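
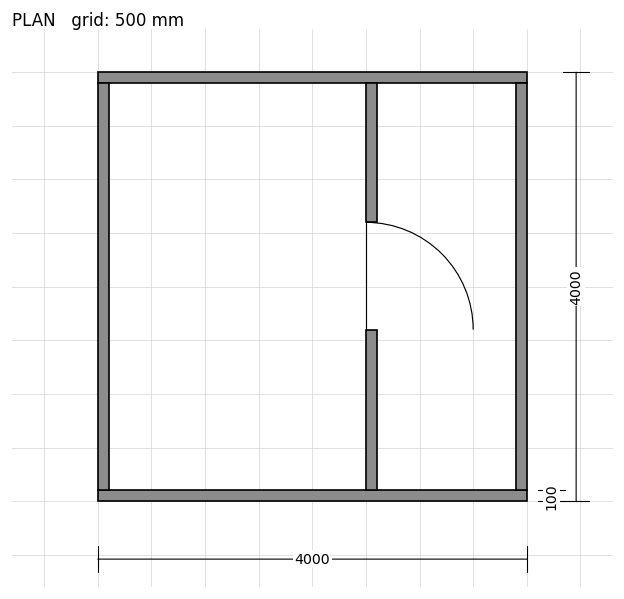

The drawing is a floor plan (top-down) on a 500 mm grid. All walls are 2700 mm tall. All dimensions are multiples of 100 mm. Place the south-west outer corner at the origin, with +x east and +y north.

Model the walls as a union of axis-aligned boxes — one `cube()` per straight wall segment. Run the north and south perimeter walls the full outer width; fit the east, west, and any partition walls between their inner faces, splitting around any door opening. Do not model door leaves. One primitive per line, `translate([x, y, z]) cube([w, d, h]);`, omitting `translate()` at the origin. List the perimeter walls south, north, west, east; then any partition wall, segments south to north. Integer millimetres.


cube([4000, 100, 2700]);
translate([0, 3900, 0]) cube([4000, 100, 2700]);
translate([0, 100, 0]) cube([100, 3800, 2700]);
translate([3900, 100, 0]) cube([100, 3800, 2700]);
translate([2500, 100, 0]) cube([100, 1500, 2700]);
translate([2500, 2600, 0]) cube([100, 1300, 2700]);


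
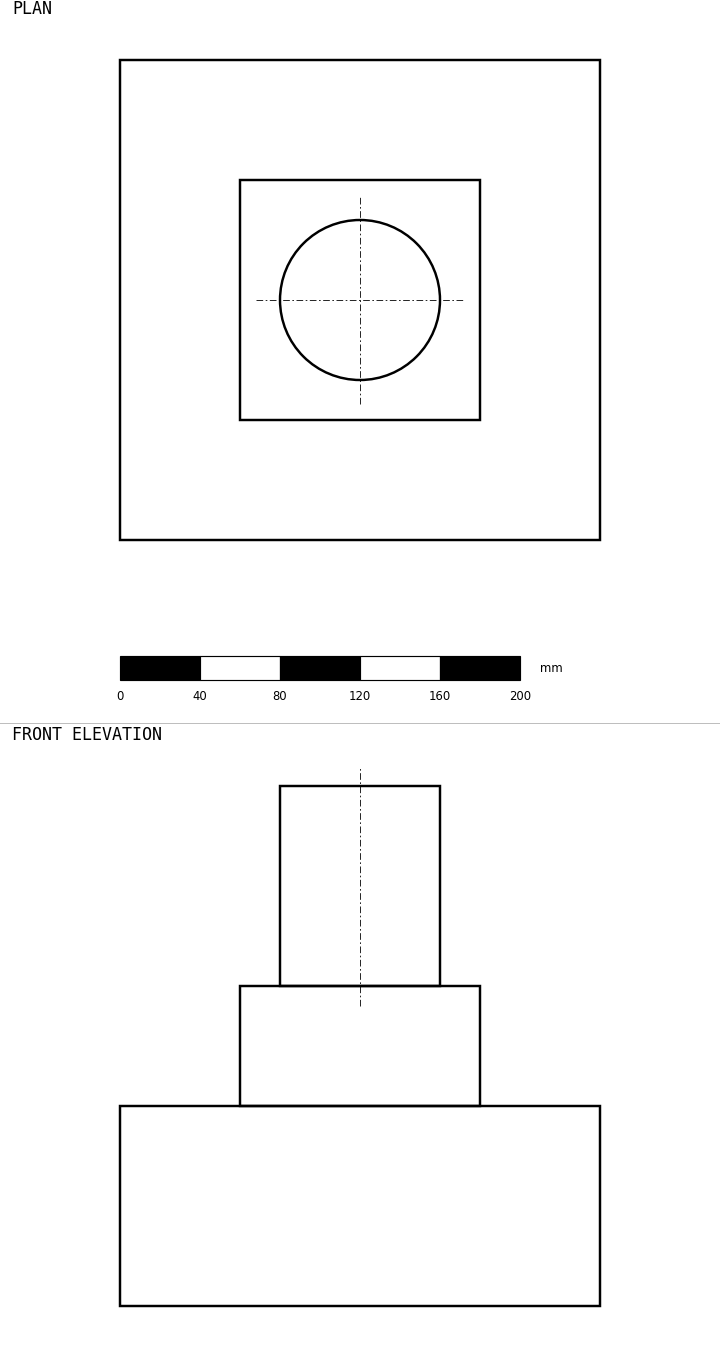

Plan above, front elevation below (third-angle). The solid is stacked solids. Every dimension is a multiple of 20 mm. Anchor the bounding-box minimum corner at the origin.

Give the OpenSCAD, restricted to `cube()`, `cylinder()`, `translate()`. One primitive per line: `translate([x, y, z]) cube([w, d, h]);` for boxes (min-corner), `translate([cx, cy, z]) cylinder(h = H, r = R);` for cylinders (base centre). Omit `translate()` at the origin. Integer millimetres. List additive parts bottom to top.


cube([240, 240, 100]);
translate([60, 60, 100]) cube([120, 120, 60]);
translate([120, 120, 160]) cylinder(h = 100, r = 40);


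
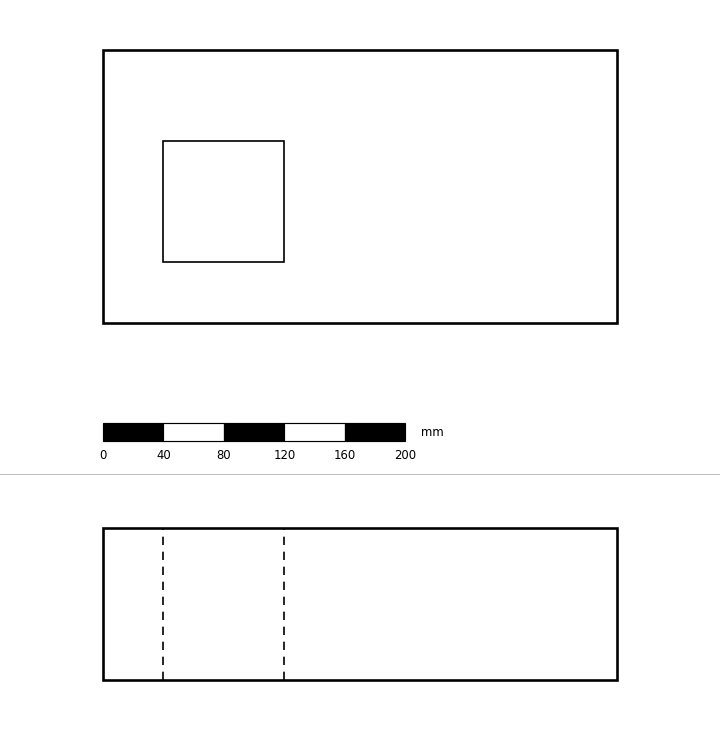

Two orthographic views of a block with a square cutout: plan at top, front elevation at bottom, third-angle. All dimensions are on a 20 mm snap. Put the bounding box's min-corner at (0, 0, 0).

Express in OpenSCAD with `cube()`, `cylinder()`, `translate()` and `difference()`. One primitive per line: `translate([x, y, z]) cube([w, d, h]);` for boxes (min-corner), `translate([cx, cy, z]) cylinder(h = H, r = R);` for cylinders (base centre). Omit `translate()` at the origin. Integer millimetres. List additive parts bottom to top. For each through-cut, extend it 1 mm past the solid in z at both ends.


difference() {
  cube([340, 180, 100]);
  translate([40, 40, -1]) cube([80, 80, 102]);
}


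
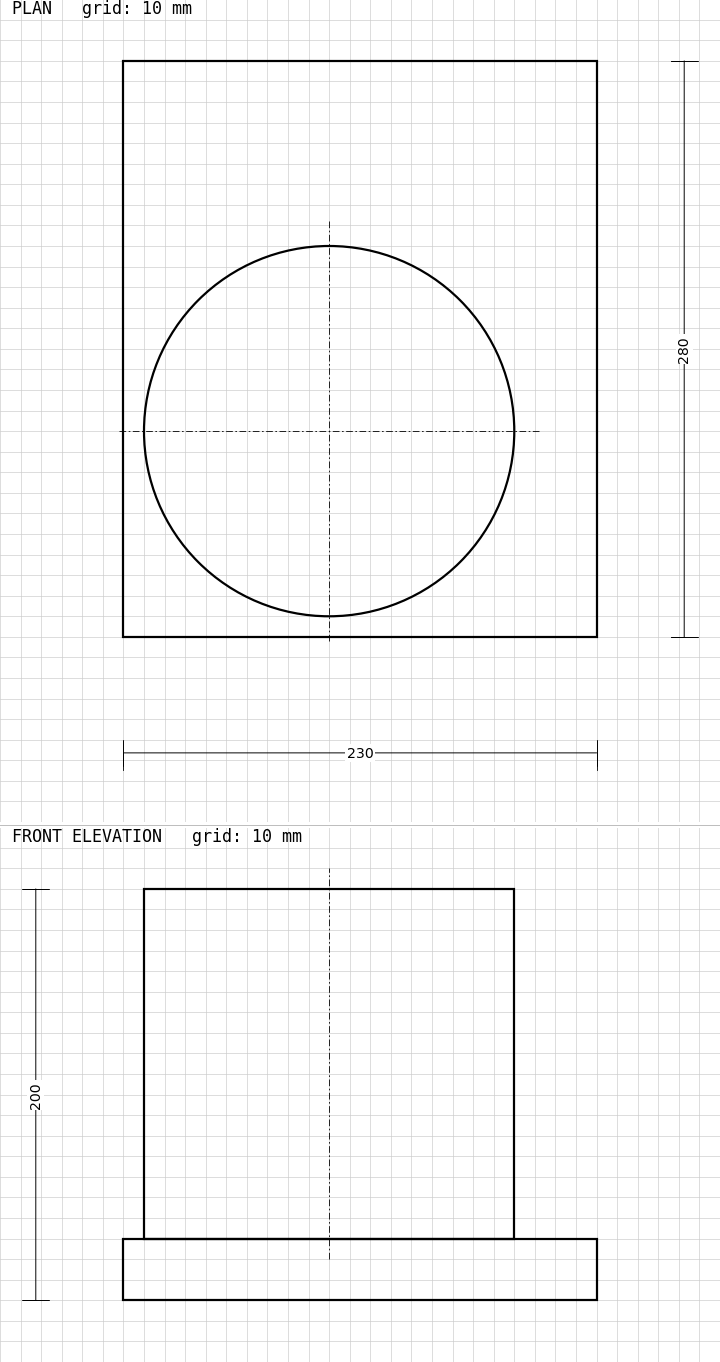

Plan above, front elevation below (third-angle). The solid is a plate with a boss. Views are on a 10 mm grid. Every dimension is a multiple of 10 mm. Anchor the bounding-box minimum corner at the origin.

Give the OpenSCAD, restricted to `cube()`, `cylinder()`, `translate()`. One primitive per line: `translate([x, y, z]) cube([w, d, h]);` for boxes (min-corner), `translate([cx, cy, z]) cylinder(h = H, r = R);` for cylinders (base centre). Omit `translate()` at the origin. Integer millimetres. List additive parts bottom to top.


cube([230, 280, 30]);
translate([100, 100, 30]) cylinder(h = 170, r = 90);


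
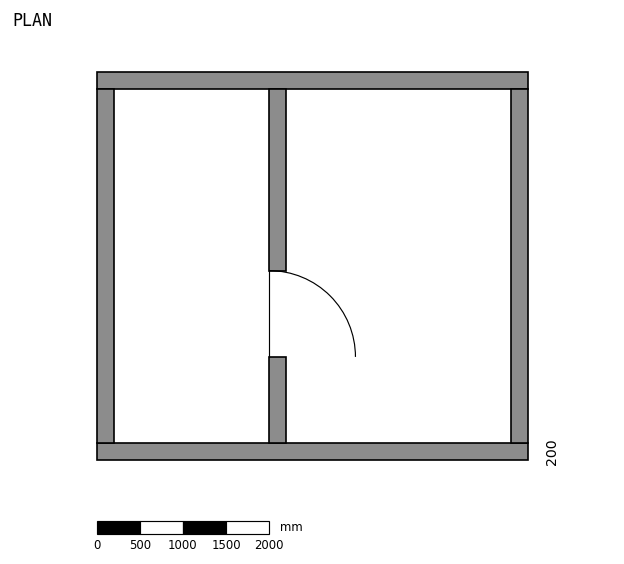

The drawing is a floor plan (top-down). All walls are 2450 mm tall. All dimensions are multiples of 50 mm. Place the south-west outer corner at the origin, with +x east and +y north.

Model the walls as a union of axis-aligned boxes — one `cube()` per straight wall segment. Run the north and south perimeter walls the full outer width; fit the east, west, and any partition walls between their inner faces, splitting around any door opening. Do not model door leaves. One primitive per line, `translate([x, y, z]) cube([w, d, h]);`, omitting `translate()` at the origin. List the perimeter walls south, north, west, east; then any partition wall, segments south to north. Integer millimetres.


cube([5000, 200, 2450]);
translate([0, 4300, 0]) cube([5000, 200, 2450]);
translate([0, 200, 0]) cube([200, 4100, 2450]);
translate([4800, 200, 0]) cube([200, 4100, 2450]);
translate([2000, 200, 0]) cube([200, 1000, 2450]);
translate([2000, 2200, 0]) cube([200, 2100, 2450]);


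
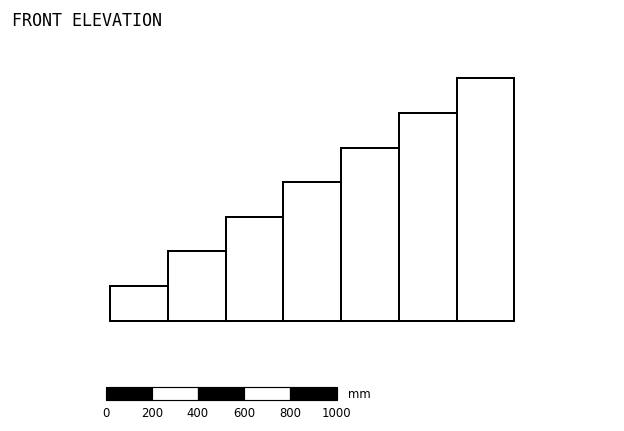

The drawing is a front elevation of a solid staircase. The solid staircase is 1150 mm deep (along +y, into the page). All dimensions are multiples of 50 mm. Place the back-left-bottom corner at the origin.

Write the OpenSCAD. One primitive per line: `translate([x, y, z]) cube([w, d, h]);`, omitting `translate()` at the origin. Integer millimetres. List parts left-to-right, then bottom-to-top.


cube([250, 1150, 150]);
translate([250, 0, 0]) cube([250, 1150, 300]);
translate([500, 0, 0]) cube([250, 1150, 450]);
translate([750, 0, 0]) cube([250, 1150, 600]);
translate([1000, 0, 0]) cube([250, 1150, 750]);
translate([1250, 0, 0]) cube([250, 1150, 900]);
translate([1500, 0, 0]) cube([250, 1150, 1050]);


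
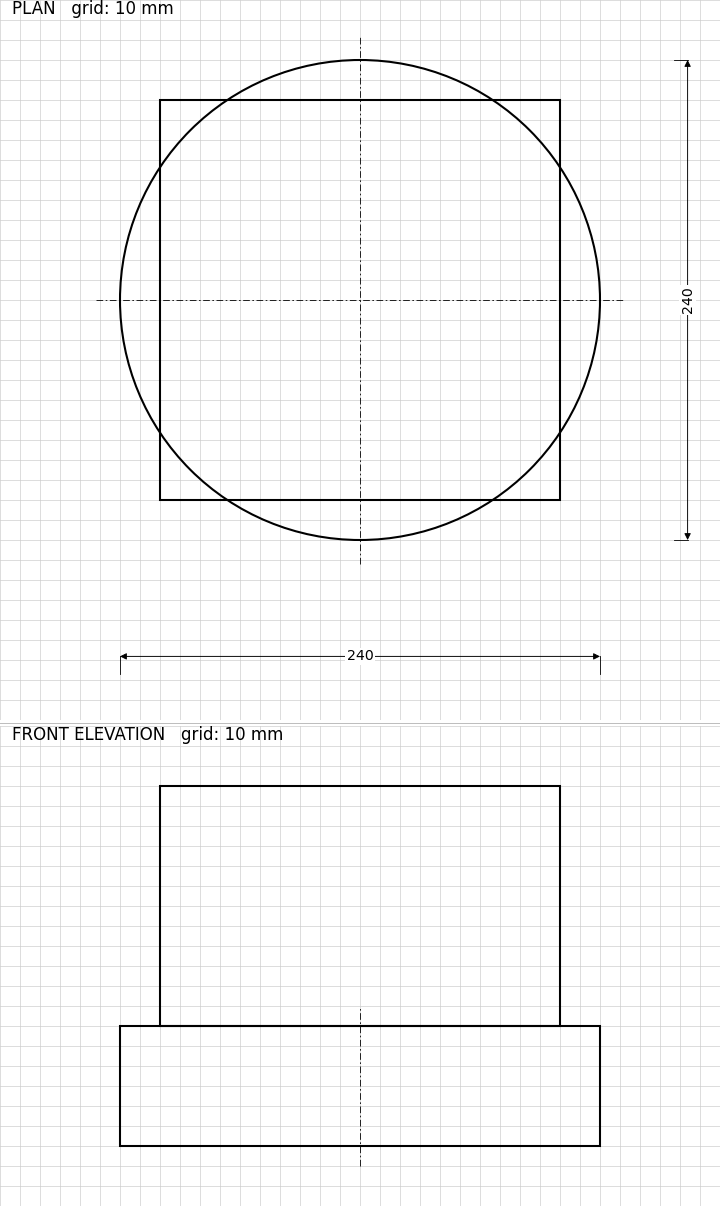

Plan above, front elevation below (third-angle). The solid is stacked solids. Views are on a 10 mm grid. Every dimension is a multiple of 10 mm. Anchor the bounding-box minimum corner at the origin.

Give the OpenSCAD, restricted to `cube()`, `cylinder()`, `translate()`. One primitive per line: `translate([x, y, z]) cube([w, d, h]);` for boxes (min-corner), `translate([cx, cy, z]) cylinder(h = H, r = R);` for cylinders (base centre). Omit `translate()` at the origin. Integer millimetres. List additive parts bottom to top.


translate([120, 120, 0]) cylinder(h = 60, r = 120);
translate([20, 20, 60]) cube([200, 200, 120]);


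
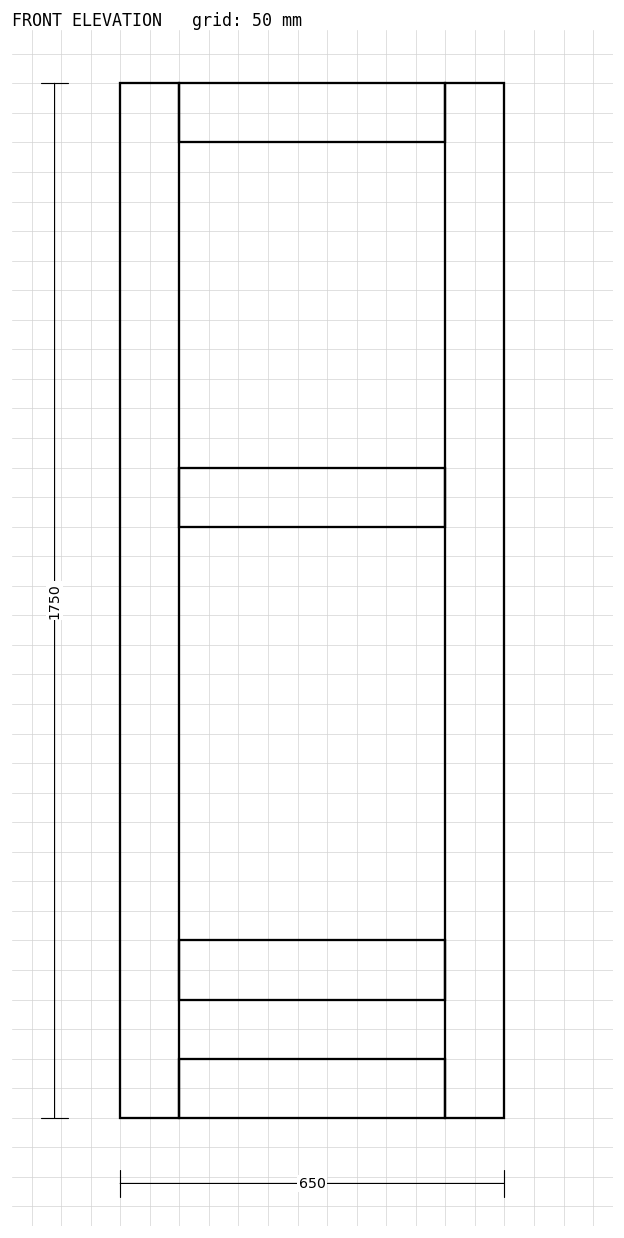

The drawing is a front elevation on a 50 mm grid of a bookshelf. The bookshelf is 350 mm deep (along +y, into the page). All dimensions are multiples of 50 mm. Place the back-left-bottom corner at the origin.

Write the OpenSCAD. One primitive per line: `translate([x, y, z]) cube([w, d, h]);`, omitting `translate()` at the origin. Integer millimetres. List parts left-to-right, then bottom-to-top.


cube([100, 350, 1750]);
translate([100, 0, 0]) cube([450, 350, 100]);
translate([100, 0, 200]) cube([450, 350, 100]);
translate([100, 0, 1000]) cube([450, 350, 100]);
translate([100, 0, 1650]) cube([450, 350, 100]);
translate([550, 0, 0]) cube([100, 350, 1750]);


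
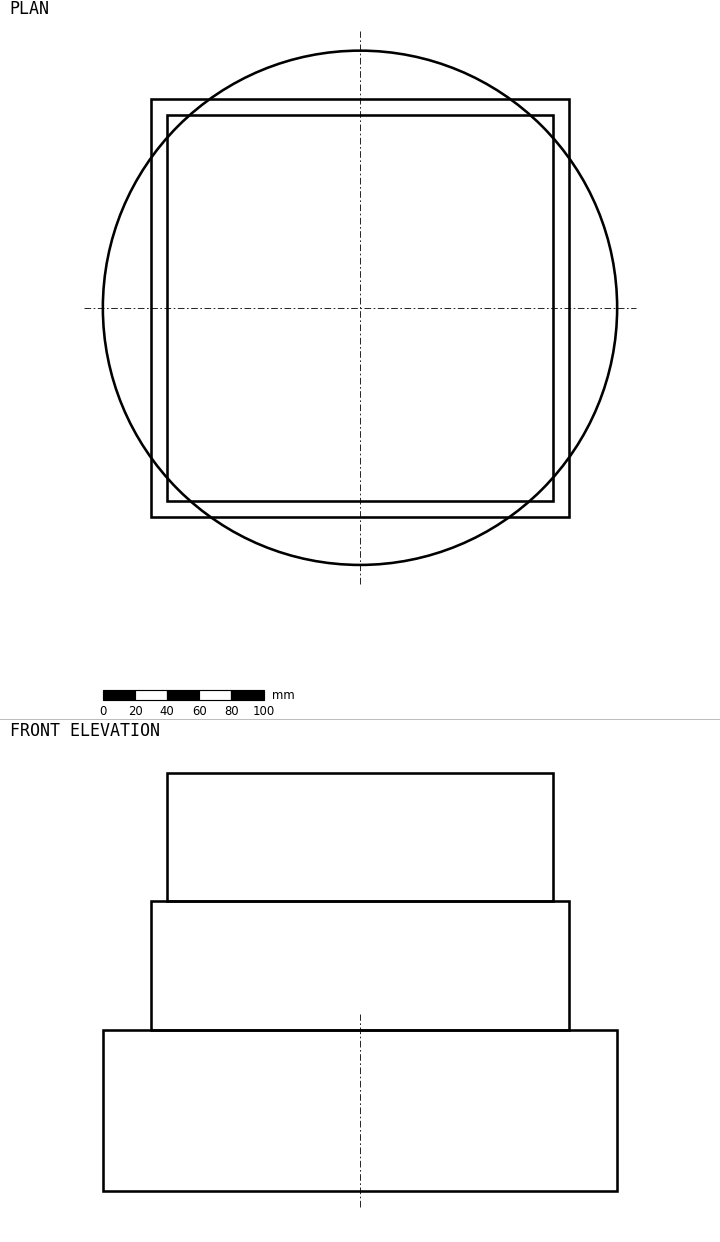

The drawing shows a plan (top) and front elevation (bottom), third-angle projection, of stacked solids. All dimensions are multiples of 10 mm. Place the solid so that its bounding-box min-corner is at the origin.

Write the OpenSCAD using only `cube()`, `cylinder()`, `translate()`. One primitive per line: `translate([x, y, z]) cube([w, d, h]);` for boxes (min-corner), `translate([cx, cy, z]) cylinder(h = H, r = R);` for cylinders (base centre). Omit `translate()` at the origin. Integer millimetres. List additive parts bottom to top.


translate([160, 160, 0]) cylinder(h = 100, r = 160);
translate([30, 30, 100]) cube([260, 260, 80]);
translate([40, 40, 180]) cube([240, 240, 80]);


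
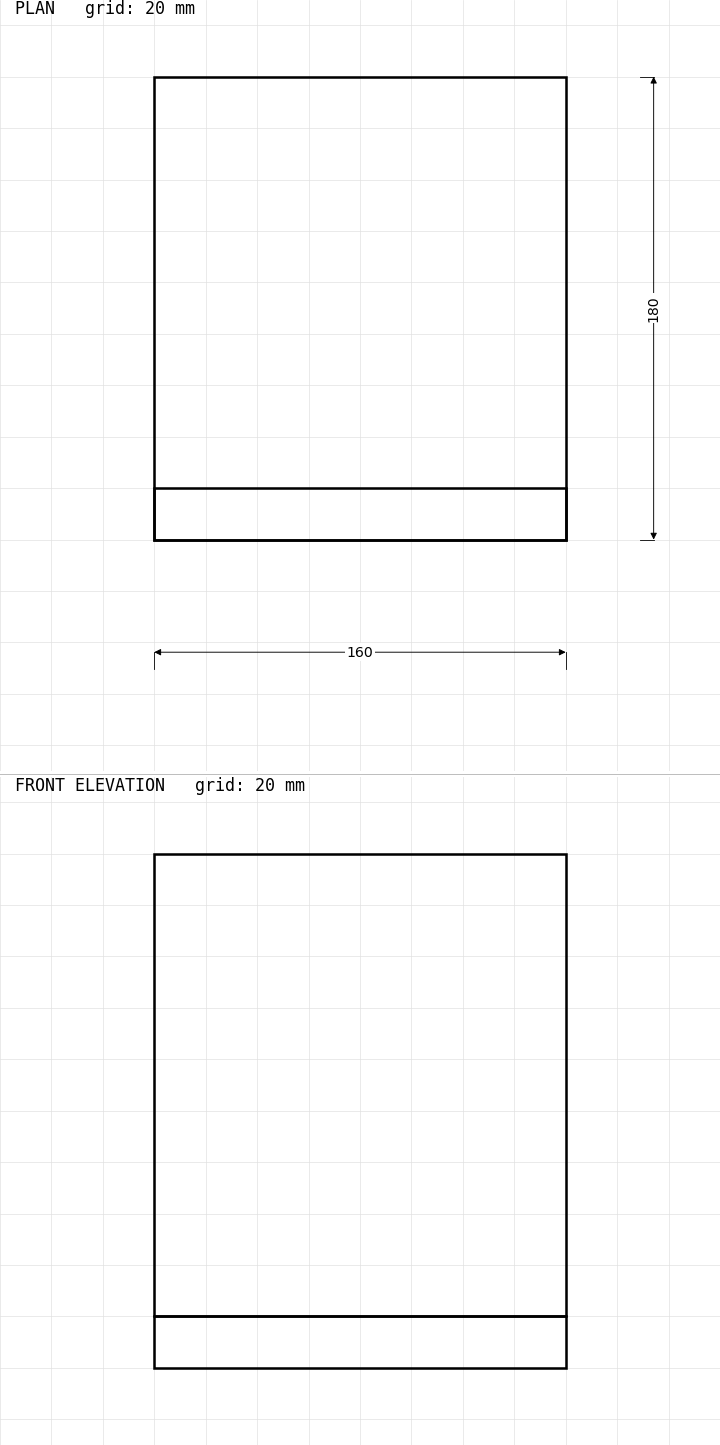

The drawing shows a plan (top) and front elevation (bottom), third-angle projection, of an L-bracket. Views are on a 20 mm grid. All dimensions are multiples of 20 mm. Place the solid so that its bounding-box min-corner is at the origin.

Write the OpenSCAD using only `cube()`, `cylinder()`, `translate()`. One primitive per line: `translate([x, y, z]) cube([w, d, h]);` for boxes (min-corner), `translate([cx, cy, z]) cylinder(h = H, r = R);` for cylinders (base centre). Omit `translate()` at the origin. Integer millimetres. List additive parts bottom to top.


cube([160, 180, 20]);
translate([0, 0, 20]) cube([160, 20, 180]);


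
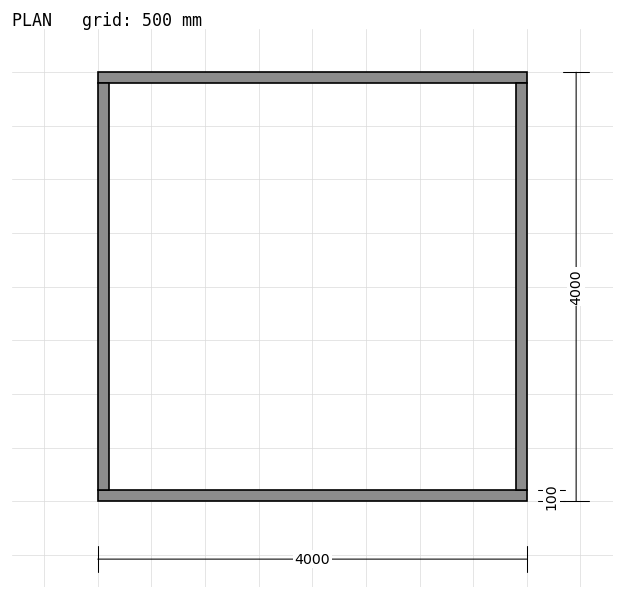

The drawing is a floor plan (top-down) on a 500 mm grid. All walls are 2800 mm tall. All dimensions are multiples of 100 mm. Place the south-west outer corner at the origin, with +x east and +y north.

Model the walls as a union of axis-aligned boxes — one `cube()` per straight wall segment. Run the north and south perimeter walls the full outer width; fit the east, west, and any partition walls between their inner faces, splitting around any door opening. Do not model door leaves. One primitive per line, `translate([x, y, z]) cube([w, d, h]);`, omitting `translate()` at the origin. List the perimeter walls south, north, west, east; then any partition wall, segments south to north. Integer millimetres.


cube([4000, 100, 2800]);
translate([0, 3900, 0]) cube([4000, 100, 2800]);
translate([0, 100, 0]) cube([100, 3800, 2800]);
translate([3900, 100, 0]) cube([100, 3800, 2800]);


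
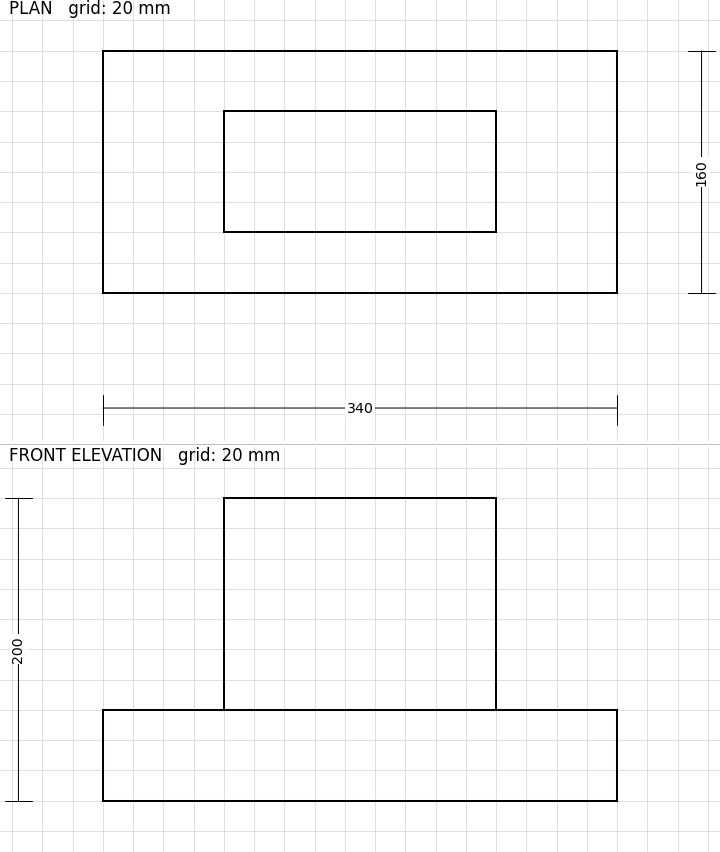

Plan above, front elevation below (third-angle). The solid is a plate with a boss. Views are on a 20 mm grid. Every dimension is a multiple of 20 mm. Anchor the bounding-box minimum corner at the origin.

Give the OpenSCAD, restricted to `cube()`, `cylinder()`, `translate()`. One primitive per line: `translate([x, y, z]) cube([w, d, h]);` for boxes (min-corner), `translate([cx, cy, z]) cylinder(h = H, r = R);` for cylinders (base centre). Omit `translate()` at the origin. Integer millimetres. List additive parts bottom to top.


cube([340, 160, 60]);
translate([80, 40, 60]) cube([180, 80, 140]);


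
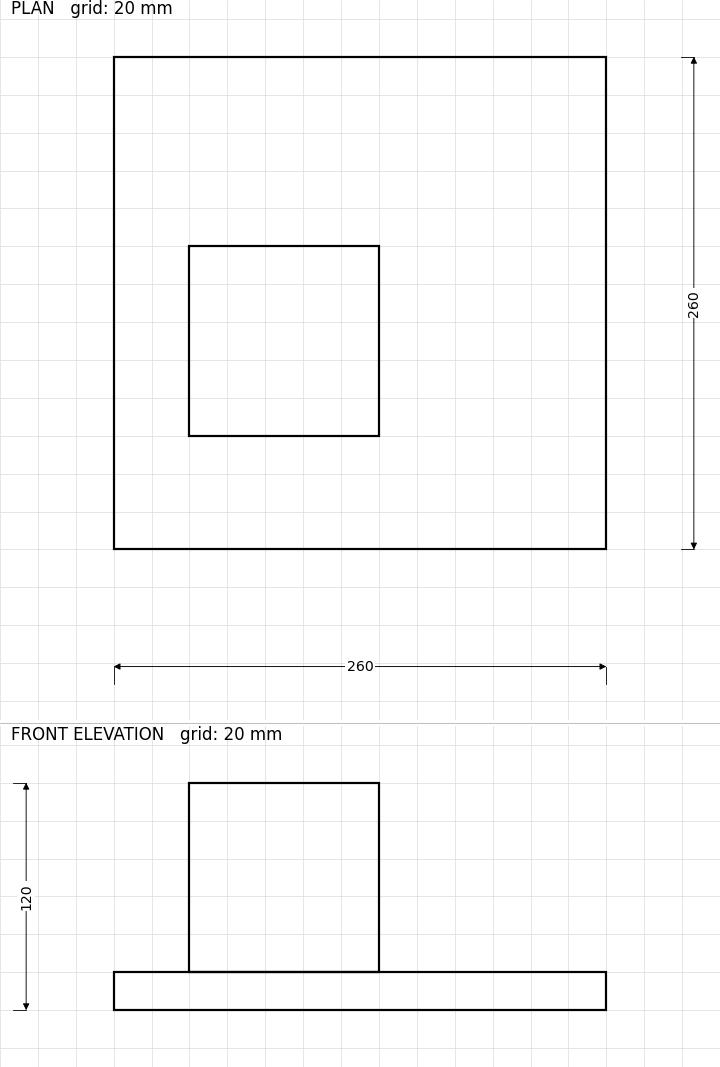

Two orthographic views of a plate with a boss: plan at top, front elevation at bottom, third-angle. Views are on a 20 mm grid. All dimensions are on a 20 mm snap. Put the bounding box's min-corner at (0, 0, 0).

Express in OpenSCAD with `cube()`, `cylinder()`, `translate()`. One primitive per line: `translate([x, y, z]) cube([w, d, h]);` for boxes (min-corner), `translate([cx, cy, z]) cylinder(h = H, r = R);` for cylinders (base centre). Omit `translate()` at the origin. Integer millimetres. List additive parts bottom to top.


cube([260, 260, 20]);
translate([40, 60, 20]) cube([100, 100, 100]);


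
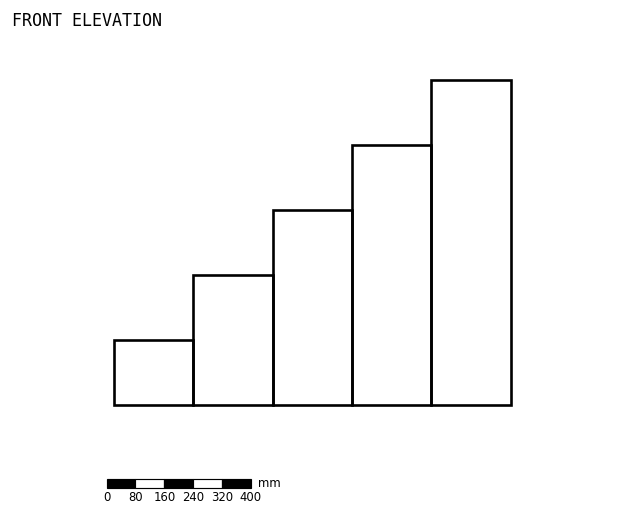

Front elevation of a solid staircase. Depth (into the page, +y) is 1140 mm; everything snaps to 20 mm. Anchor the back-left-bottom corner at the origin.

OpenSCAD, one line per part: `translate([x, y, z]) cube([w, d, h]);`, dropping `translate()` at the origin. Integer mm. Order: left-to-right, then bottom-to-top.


cube([220, 1140, 180]);
translate([220, 0, 0]) cube([220, 1140, 360]);
translate([440, 0, 0]) cube([220, 1140, 540]);
translate([660, 0, 0]) cube([220, 1140, 720]);
translate([880, 0, 0]) cube([220, 1140, 900]);


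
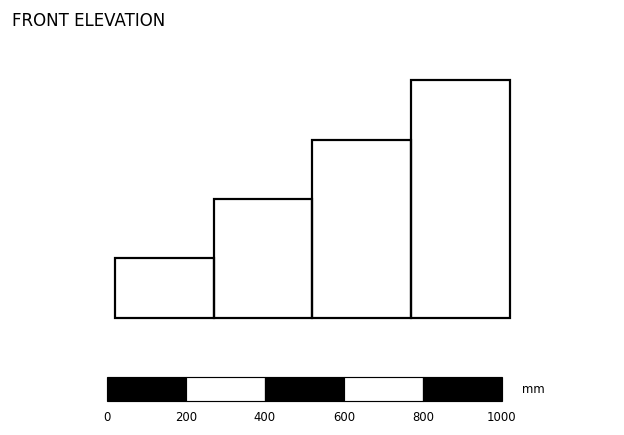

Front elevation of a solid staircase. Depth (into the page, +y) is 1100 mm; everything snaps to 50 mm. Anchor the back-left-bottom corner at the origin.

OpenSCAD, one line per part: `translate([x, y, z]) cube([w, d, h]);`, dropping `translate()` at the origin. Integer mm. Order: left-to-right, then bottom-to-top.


cube([250, 1100, 150]);
translate([250, 0, 0]) cube([250, 1100, 300]);
translate([500, 0, 0]) cube([250, 1100, 450]);
translate([750, 0, 0]) cube([250, 1100, 600]);


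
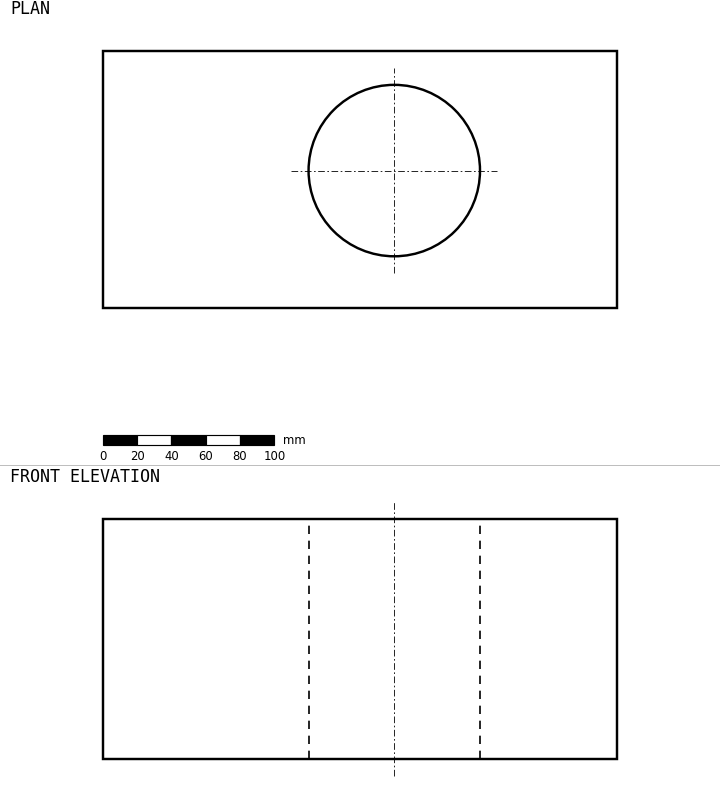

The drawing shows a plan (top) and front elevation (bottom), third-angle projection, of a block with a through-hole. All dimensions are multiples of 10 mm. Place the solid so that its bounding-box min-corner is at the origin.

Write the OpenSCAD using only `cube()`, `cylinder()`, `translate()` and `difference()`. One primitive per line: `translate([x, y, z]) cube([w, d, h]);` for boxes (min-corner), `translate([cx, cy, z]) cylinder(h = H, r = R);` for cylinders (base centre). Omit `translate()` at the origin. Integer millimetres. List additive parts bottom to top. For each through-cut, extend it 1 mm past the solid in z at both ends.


difference() {
  cube([300, 150, 140]);
  translate([170, 80, -1]) cylinder(h = 142, r = 50);
}


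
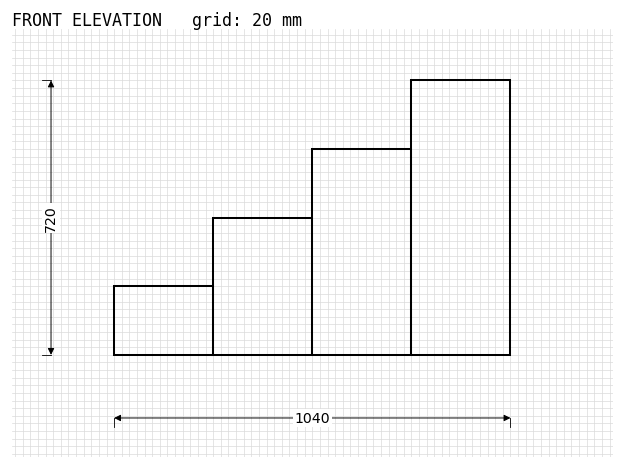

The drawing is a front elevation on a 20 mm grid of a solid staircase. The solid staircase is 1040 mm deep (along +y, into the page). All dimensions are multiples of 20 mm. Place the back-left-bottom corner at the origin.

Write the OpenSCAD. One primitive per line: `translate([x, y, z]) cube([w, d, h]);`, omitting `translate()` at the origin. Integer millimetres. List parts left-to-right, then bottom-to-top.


cube([260, 1040, 180]);
translate([260, 0, 0]) cube([260, 1040, 360]);
translate([520, 0, 0]) cube([260, 1040, 540]);
translate([780, 0, 0]) cube([260, 1040, 720]);


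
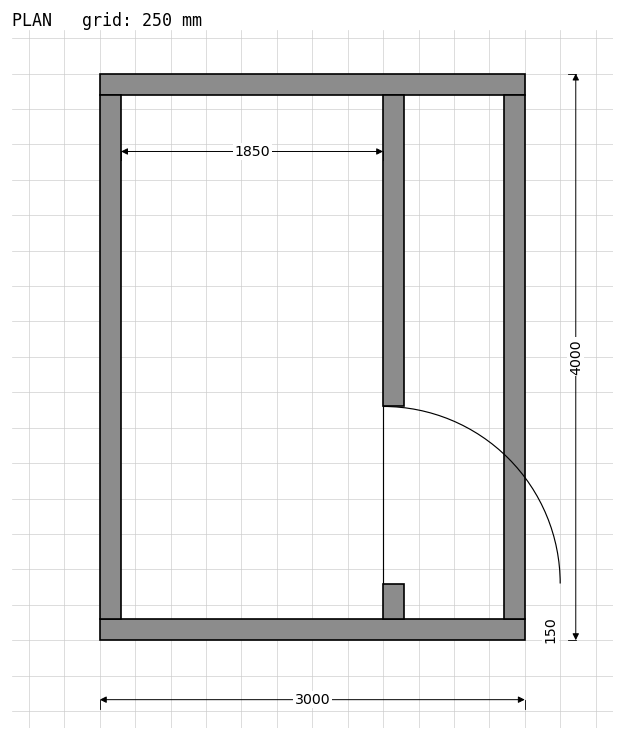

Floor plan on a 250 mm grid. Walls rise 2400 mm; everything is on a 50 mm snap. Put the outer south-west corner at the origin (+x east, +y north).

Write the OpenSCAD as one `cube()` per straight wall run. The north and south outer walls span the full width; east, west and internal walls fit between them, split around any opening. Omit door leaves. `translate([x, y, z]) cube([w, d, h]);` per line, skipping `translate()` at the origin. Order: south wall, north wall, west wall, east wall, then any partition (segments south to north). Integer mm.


cube([3000, 150, 2400]);
translate([0, 3850, 0]) cube([3000, 150, 2400]);
translate([0, 150, 0]) cube([150, 3700, 2400]);
translate([2850, 150, 0]) cube([150, 3700, 2400]);
translate([2000, 150, 0]) cube([150, 250, 2400]);
translate([2000, 1650, 0]) cube([150, 2200, 2400]);


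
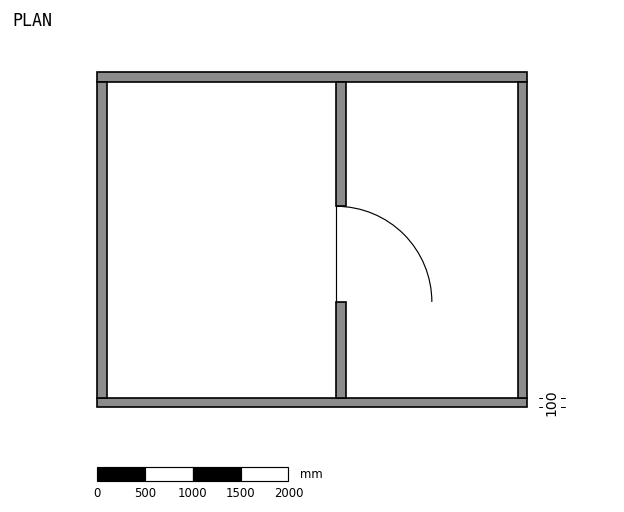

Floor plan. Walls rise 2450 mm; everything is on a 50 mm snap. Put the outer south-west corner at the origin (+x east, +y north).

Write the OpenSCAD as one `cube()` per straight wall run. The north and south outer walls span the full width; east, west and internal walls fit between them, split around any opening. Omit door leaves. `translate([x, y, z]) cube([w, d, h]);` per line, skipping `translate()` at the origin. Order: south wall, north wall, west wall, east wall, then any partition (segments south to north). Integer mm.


cube([4500, 100, 2450]);
translate([0, 3400, 0]) cube([4500, 100, 2450]);
translate([0, 100, 0]) cube([100, 3300, 2450]);
translate([4400, 100, 0]) cube([100, 3300, 2450]);
translate([2500, 100, 0]) cube([100, 1000, 2450]);
translate([2500, 2100, 0]) cube([100, 1300, 2450]);


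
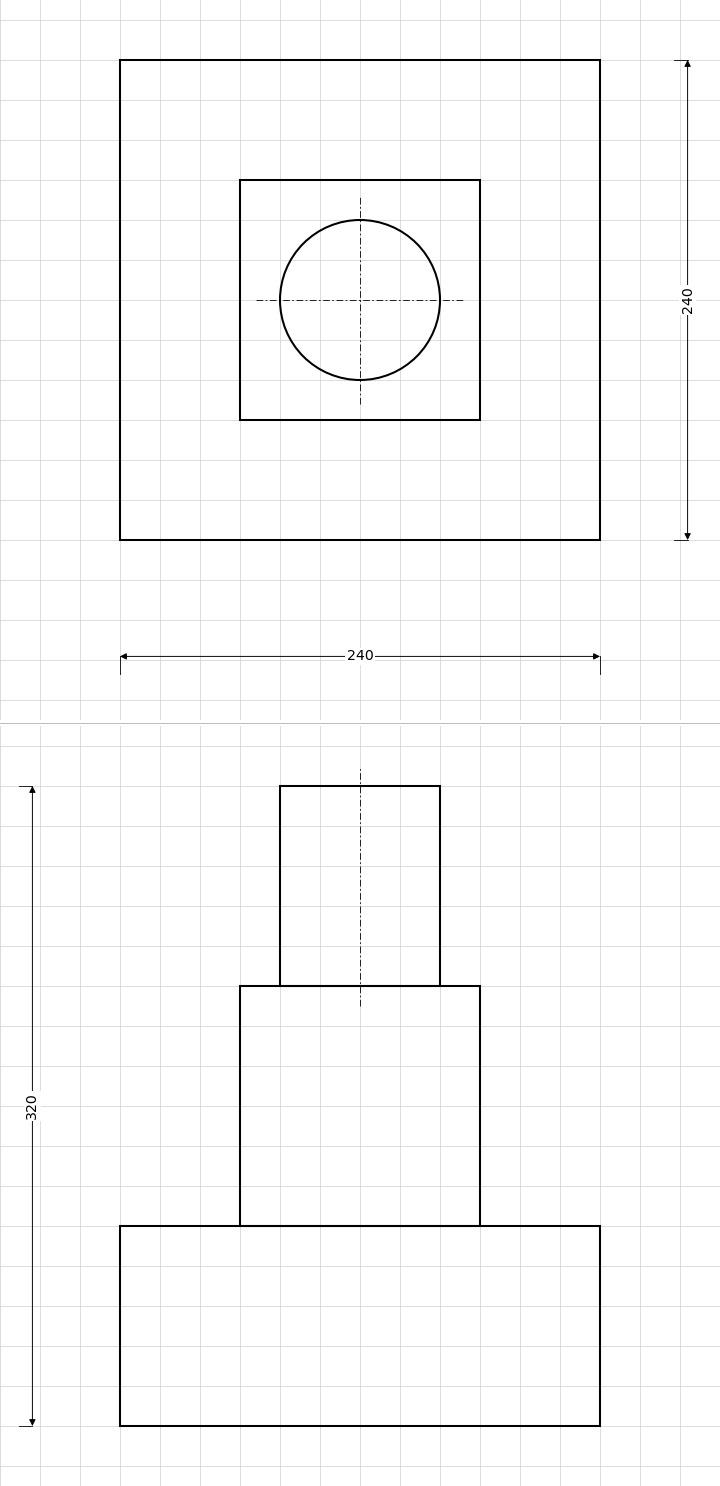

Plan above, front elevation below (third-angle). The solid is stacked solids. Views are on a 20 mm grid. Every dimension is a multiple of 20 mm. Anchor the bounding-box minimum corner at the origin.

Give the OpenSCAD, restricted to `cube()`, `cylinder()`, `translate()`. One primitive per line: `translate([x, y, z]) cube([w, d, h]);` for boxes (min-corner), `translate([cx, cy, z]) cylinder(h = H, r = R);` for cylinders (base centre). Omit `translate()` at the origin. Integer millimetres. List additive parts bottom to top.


cube([240, 240, 100]);
translate([60, 60, 100]) cube([120, 120, 120]);
translate([120, 120, 220]) cylinder(h = 100, r = 40);


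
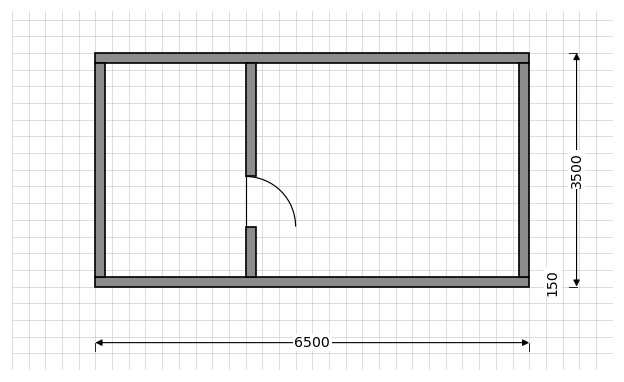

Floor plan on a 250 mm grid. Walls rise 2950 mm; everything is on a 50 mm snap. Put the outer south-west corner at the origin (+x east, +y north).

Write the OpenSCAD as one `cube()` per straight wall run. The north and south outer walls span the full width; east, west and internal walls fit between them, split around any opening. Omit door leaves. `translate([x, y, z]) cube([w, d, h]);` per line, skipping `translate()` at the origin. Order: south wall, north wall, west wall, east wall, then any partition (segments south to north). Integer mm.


cube([6500, 150, 2950]);
translate([0, 3350, 0]) cube([6500, 150, 2950]);
translate([0, 150, 0]) cube([150, 3200, 2950]);
translate([6350, 150, 0]) cube([150, 3200, 2950]);
translate([2250, 150, 0]) cube([150, 750, 2950]);
translate([2250, 1650, 0]) cube([150, 1700, 2950]);


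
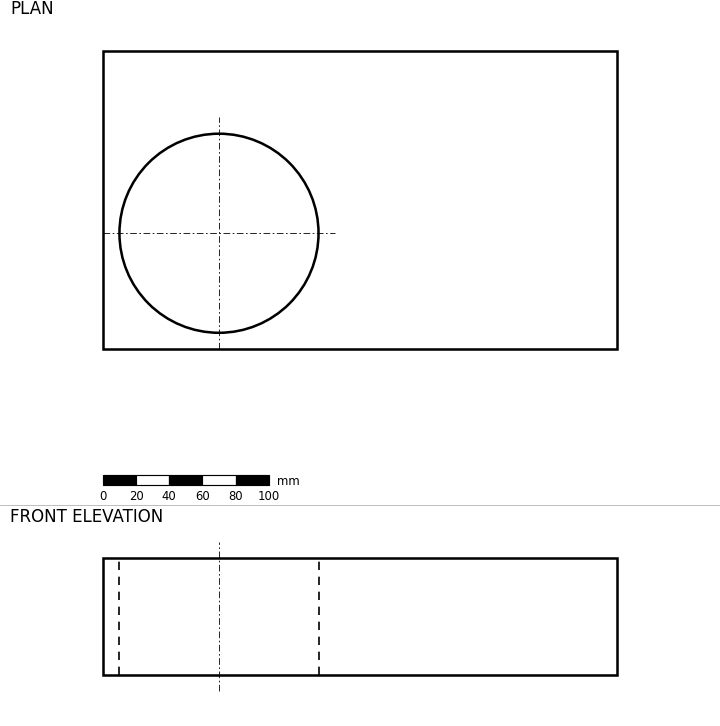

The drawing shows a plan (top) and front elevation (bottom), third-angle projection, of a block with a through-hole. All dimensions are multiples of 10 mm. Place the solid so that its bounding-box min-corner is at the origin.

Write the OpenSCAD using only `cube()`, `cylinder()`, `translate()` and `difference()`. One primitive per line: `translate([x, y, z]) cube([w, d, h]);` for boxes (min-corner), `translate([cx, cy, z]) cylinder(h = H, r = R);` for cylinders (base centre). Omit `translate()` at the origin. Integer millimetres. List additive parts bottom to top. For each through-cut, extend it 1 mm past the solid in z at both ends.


difference() {
  cube([310, 180, 70]);
  translate([70, 70, -1]) cylinder(h = 72, r = 60);
}


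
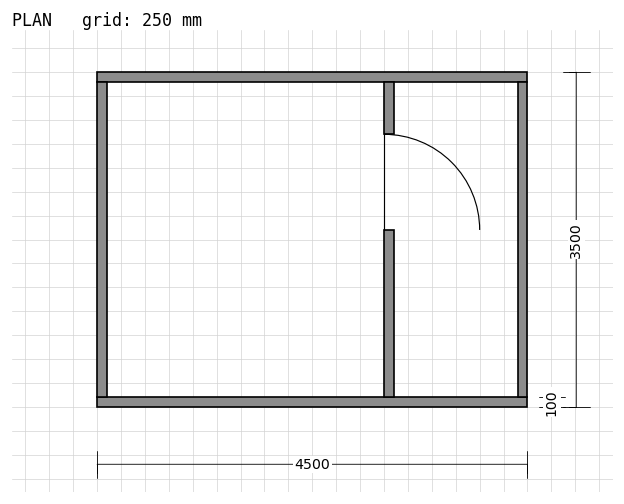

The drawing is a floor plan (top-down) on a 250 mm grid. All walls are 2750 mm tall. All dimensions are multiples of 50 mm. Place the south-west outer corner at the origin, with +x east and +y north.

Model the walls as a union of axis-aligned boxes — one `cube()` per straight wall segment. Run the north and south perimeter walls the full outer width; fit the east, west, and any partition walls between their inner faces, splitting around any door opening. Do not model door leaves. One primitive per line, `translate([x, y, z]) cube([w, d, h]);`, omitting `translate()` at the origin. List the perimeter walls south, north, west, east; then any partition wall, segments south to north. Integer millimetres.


cube([4500, 100, 2750]);
translate([0, 3400, 0]) cube([4500, 100, 2750]);
translate([0, 100, 0]) cube([100, 3300, 2750]);
translate([4400, 100, 0]) cube([100, 3300, 2750]);
translate([3000, 100, 0]) cube([100, 1750, 2750]);
translate([3000, 2850, 0]) cube([100, 550, 2750]);


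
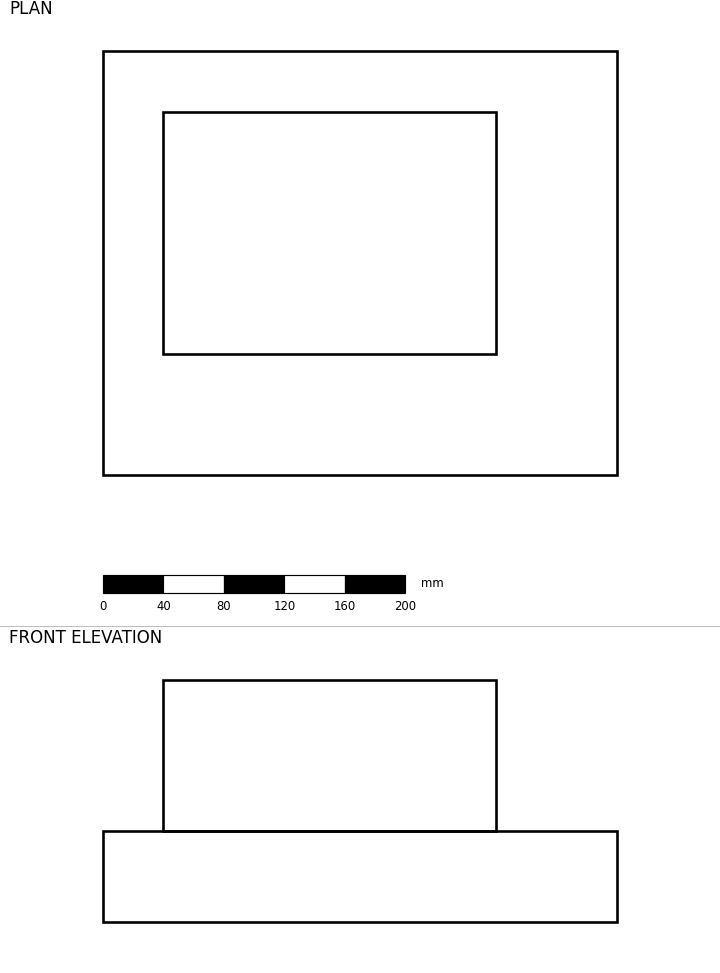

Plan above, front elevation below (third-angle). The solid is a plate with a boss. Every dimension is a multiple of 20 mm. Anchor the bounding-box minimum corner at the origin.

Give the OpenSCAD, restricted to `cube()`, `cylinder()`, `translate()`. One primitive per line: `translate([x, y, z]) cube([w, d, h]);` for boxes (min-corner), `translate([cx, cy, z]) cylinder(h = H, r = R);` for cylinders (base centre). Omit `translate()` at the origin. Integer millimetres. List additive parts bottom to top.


cube([340, 280, 60]);
translate([40, 80, 60]) cube([220, 160, 100]);


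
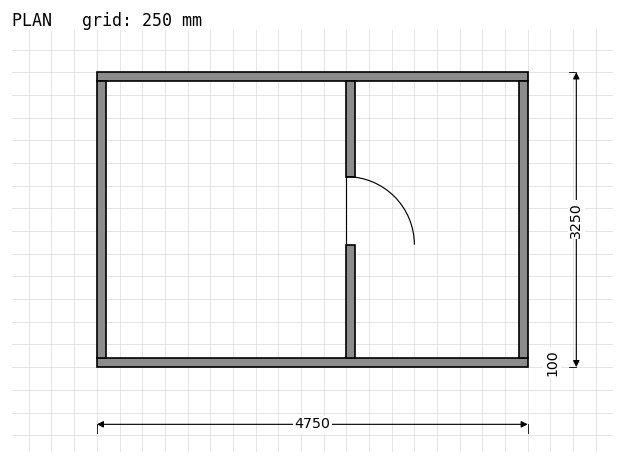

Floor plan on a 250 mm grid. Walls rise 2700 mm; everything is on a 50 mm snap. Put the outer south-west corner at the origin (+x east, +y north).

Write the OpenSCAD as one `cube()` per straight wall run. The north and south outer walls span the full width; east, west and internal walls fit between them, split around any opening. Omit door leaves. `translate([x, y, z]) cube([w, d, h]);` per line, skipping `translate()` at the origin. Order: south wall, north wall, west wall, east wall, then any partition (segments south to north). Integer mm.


cube([4750, 100, 2700]);
translate([0, 3150, 0]) cube([4750, 100, 2700]);
translate([0, 100, 0]) cube([100, 3050, 2700]);
translate([4650, 100, 0]) cube([100, 3050, 2700]);
translate([2750, 100, 0]) cube([100, 1250, 2700]);
translate([2750, 2100, 0]) cube([100, 1050, 2700]);


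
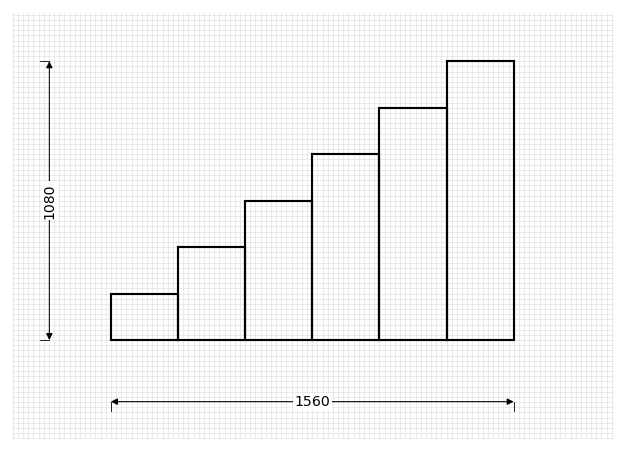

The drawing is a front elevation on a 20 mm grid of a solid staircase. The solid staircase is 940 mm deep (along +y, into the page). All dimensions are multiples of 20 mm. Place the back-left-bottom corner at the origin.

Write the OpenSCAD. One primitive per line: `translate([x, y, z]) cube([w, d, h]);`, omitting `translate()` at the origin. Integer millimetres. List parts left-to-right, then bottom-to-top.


cube([260, 940, 180]);
translate([260, 0, 0]) cube([260, 940, 360]);
translate([520, 0, 0]) cube([260, 940, 540]);
translate([780, 0, 0]) cube([260, 940, 720]);
translate([1040, 0, 0]) cube([260, 940, 900]);
translate([1300, 0, 0]) cube([260, 940, 1080]);


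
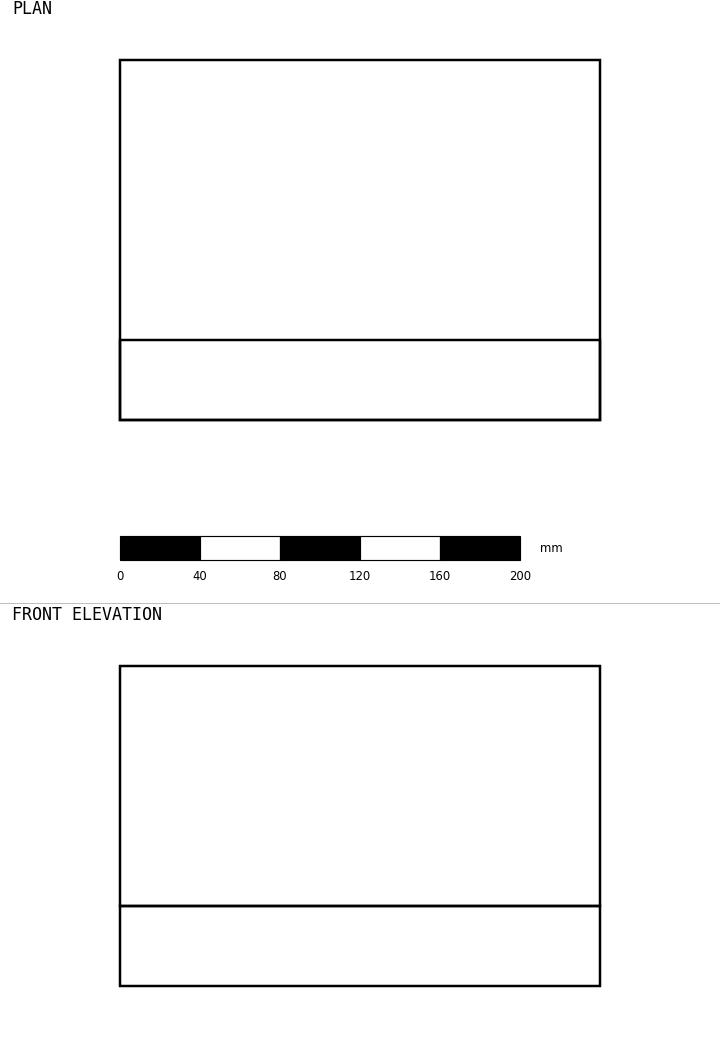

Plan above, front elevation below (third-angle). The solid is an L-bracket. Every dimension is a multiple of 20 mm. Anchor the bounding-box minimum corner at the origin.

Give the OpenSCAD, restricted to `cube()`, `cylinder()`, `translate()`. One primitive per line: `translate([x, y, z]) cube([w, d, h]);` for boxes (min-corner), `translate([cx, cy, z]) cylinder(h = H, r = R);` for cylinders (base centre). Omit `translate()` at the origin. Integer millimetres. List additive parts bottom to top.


cube([240, 180, 40]);
translate([0, 0, 40]) cube([240, 40, 120]);


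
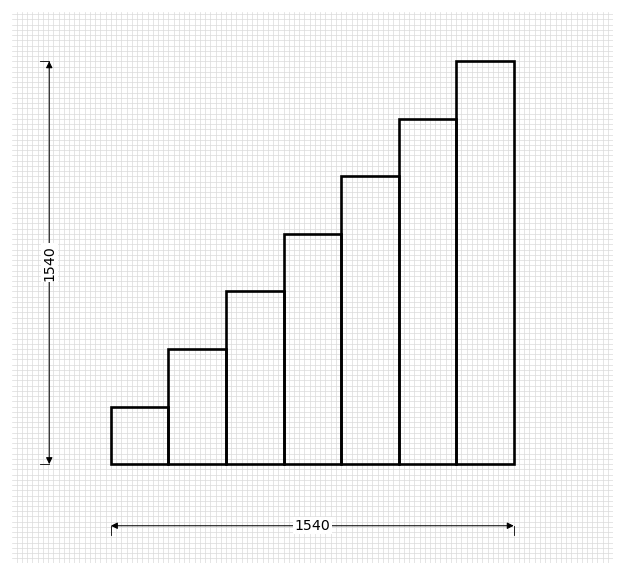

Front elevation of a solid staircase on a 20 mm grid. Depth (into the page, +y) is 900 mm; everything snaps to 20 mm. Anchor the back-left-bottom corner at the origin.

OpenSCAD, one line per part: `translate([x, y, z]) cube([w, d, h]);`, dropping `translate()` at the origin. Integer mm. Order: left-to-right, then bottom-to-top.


cube([220, 900, 220]);
translate([220, 0, 0]) cube([220, 900, 440]);
translate([440, 0, 0]) cube([220, 900, 660]);
translate([660, 0, 0]) cube([220, 900, 880]);
translate([880, 0, 0]) cube([220, 900, 1100]);
translate([1100, 0, 0]) cube([220, 900, 1320]);
translate([1320, 0, 0]) cube([220, 900, 1540]);


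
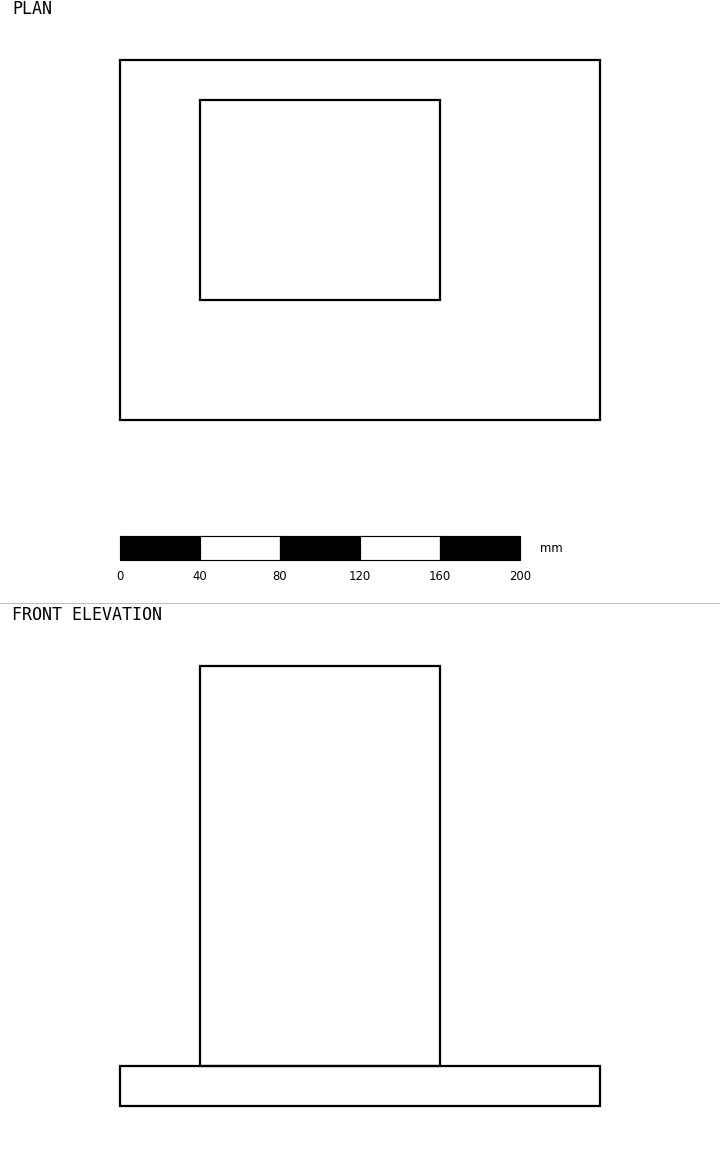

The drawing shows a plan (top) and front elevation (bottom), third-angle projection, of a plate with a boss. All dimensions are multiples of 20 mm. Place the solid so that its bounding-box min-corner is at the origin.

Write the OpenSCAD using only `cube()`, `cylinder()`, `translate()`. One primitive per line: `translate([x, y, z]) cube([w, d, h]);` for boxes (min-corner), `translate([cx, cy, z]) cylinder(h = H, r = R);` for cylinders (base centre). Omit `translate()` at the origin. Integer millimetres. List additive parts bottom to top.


cube([240, 180, 20]);
translate([40, 60, 20]) cube([120, 100, 200]);


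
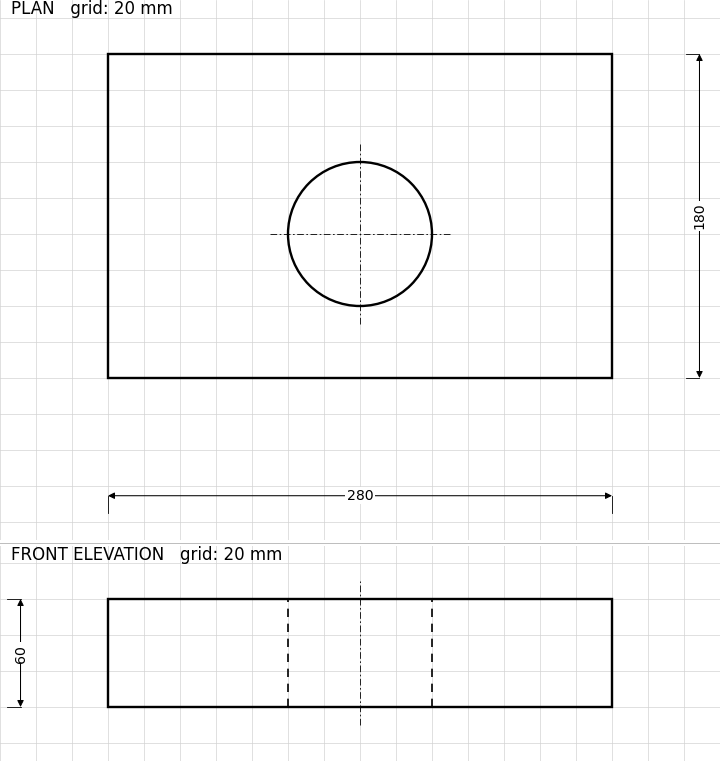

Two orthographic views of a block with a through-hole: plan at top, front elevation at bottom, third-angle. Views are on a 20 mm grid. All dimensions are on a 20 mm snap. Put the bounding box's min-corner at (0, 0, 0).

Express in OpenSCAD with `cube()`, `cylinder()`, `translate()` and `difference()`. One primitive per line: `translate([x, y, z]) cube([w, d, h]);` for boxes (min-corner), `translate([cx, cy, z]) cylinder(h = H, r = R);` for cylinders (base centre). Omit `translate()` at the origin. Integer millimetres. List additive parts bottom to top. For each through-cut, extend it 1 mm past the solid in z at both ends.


difference() {
  cube([280, 180, 60]);
  translate([140, 80, -1]) cylinder(h = 62, r = 40);
}


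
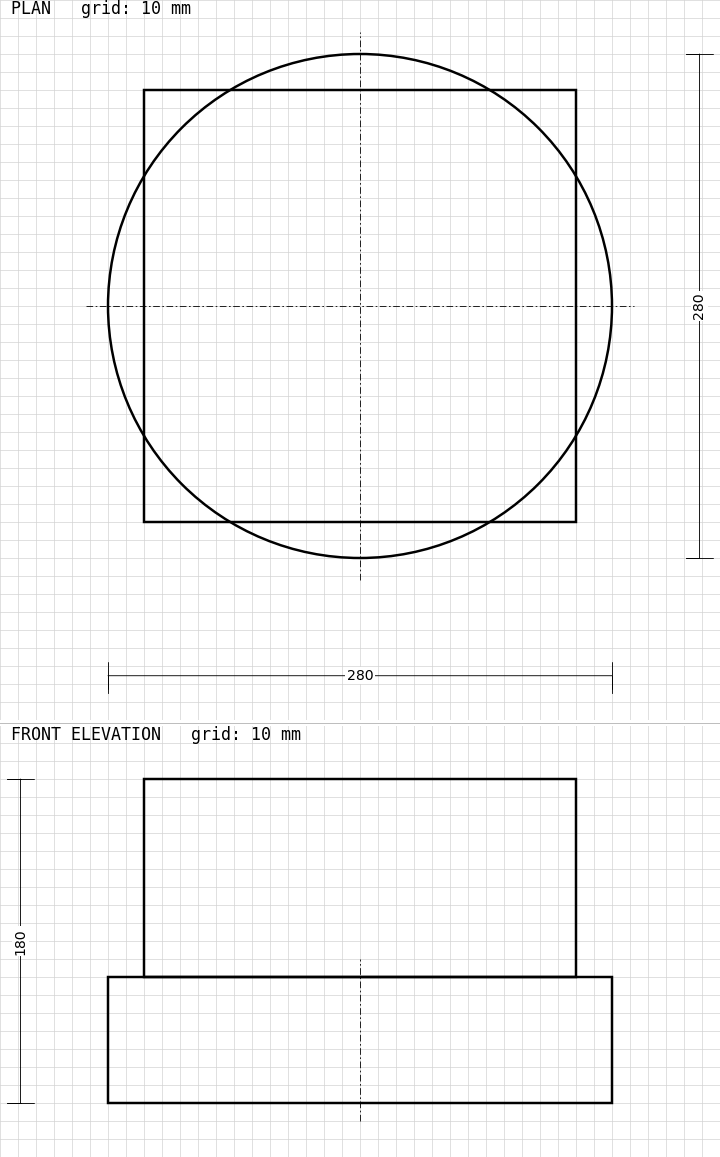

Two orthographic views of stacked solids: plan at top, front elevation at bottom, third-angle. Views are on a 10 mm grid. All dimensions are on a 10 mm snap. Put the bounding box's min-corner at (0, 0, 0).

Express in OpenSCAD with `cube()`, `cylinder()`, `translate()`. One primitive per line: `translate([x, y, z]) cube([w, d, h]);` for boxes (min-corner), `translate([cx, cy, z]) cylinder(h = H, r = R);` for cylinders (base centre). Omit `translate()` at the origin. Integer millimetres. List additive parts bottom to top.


translate([140, 140, 0]) cylinder(h = 70, r = 140);
translate([20, 20, 70]) cube([240, 240, 110]);


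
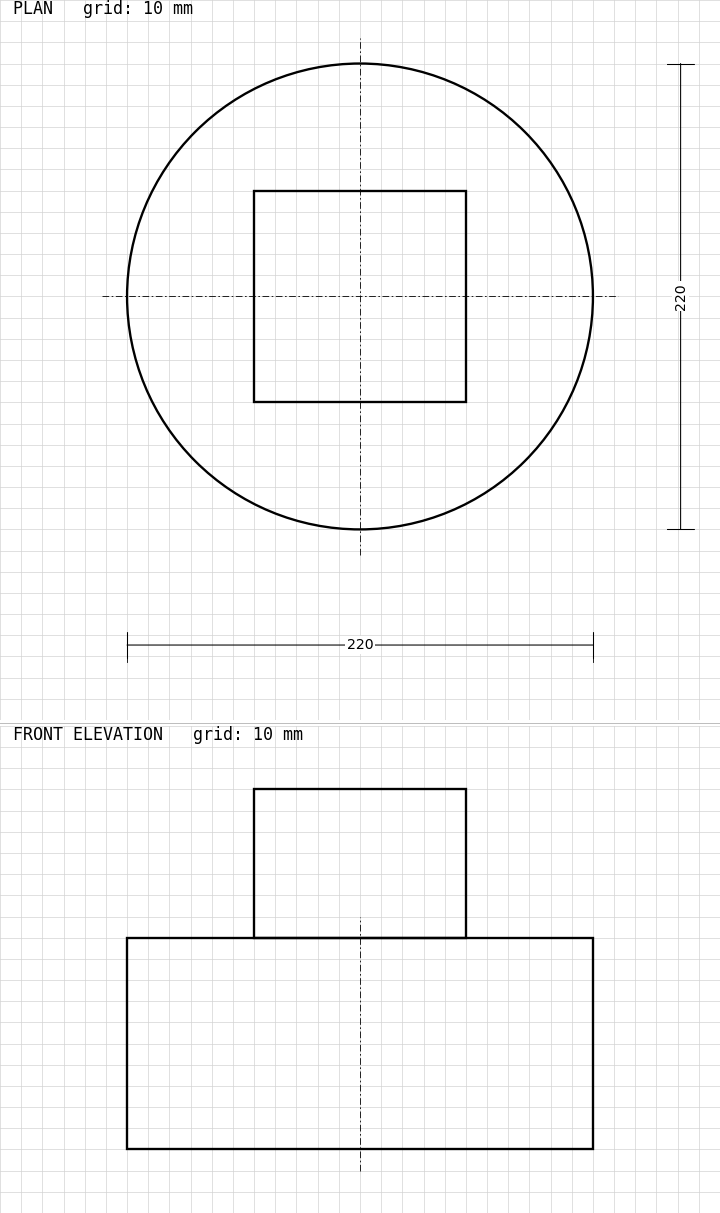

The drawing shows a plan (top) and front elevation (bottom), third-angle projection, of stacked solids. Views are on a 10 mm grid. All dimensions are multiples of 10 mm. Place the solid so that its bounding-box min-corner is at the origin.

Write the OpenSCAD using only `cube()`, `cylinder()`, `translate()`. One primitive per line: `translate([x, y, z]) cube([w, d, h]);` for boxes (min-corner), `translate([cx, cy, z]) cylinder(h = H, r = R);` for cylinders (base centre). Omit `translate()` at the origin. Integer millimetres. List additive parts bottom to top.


translate([110, 110, 0]) cylinder(h = 100, r = 110);
translate([60, 60, 100]) cube([100, 100, 70]);


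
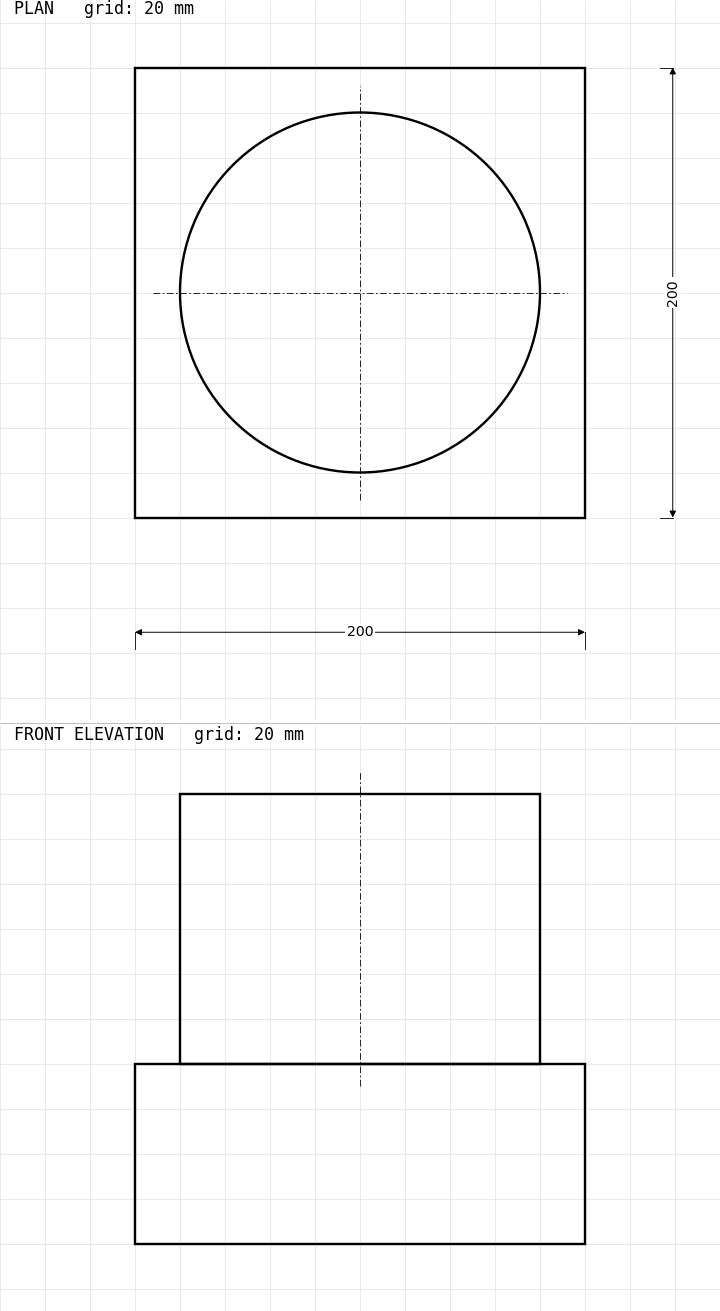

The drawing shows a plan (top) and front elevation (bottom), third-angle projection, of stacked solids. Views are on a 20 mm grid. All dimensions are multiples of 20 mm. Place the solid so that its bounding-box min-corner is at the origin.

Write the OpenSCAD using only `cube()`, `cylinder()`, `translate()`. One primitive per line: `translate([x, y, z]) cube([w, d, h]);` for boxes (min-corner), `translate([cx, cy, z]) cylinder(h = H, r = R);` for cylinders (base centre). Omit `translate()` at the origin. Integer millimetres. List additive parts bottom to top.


cube([200, 200, 80]);
translate([100, 100, 80]) cylinder(h = 120, r = 80);


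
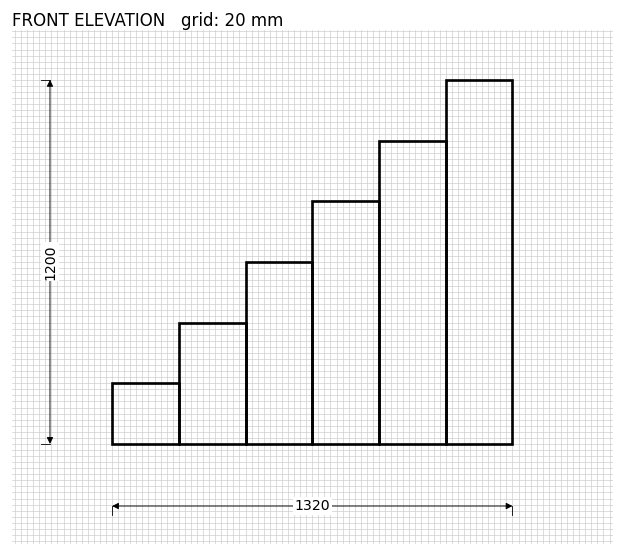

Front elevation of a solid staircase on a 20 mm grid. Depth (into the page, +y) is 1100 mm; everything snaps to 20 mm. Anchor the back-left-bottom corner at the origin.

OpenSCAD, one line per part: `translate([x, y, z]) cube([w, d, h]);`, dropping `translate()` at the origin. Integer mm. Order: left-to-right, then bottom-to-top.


cube([220, 1100, 200]);
translate([220, 0, 0]) cube([220, 1100, 400]);
translate([440, 0, 0]) cube([220, 1100, 600]);
translate([660, 0, 0]) cube([220, 1100, 800]);
translate([880, 0, 0]) cube([220, 1100, 1000]);
translate([1100, 0, 0]) cube([220, 1100, 1200]);


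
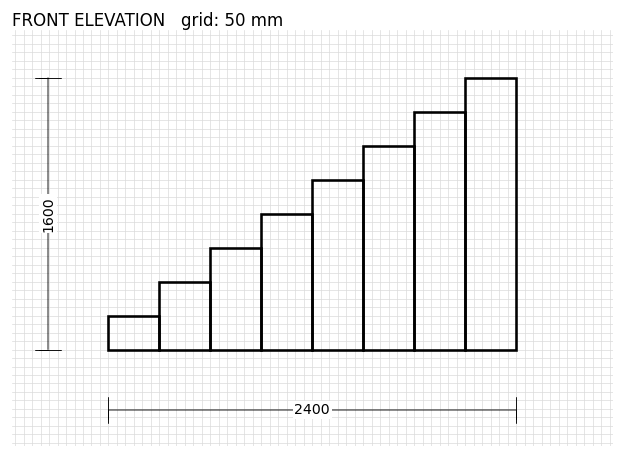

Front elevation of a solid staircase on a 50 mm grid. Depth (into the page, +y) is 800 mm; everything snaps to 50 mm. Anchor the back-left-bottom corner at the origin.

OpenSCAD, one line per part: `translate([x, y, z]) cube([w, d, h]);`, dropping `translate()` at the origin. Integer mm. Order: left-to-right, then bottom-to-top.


cube([300, 800, 200]);
translate([300, 0, 0]) cube([300, 800, 400]);
translate([600, 0, 0]) cube([300, 800, 600]);
translate([900, 0, 0]) cube([300, 800, 800]);
translate([1200, 0, 0]) cube([300, 800, 1000]);
translate([1500, 0, 0]) cube([300, 800, 1200]);
translate([1800, 0, 0]) cube([300, 800, 1400]);
translate([2100, 0, 0]) cube([300, 800, 1600]);


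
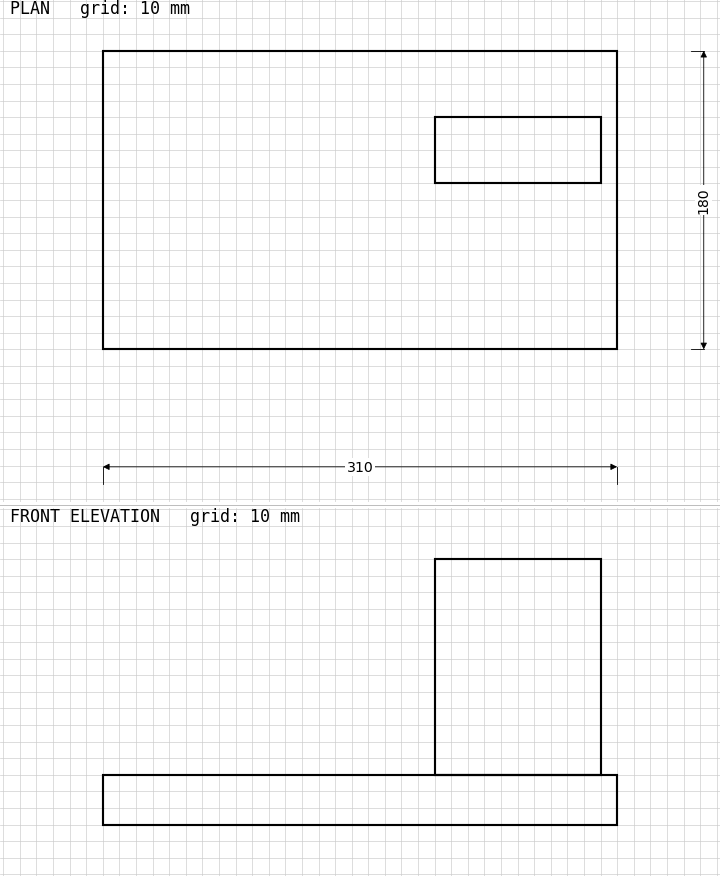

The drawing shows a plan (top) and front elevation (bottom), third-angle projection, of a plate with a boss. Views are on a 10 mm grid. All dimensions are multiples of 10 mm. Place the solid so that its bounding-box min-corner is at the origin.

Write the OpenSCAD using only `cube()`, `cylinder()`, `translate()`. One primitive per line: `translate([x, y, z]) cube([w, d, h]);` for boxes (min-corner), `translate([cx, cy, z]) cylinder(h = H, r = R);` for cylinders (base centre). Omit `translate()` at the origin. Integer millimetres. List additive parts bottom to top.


cube([310, 180, 30]);
translate([200, 100, 30]) cube([100, 40, 130]);


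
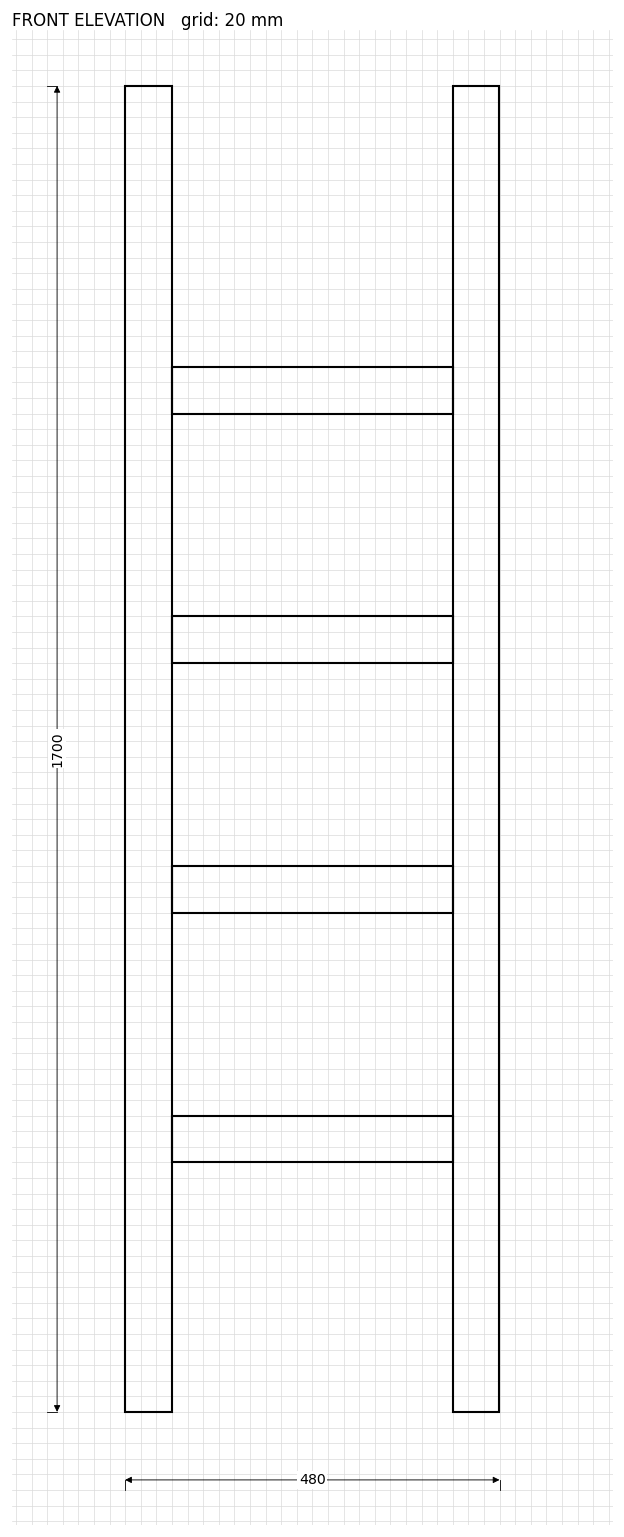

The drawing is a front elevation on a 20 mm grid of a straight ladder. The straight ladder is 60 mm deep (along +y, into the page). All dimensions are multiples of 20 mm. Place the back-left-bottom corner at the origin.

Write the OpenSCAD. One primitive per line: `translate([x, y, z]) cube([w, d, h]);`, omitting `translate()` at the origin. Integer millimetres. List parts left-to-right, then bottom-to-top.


cube([60, 60, 1700]);
translate([60, 0, 320]) cube([360, 60, 60]);
translate([60, 0, 640]) cube([360, 60, 60]);
translate([60, 0, 960]) cube([360, 60, 60]);
translate([60, 0, 1280]) cube([360, 60, 60]);
translate([420, 0, 0]) cube([60, 60, 1700]);
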